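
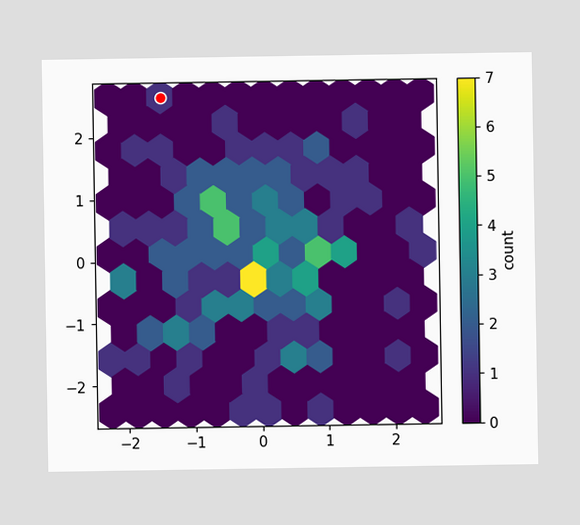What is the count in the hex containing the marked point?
1

The marked hex reads 1 on the colorbar.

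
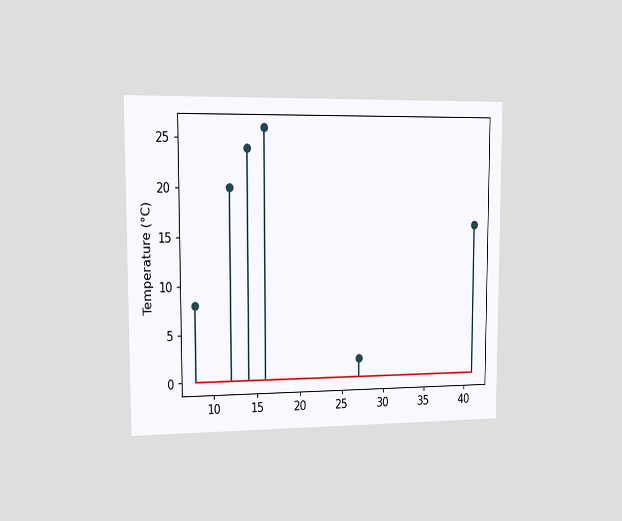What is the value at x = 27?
2°C

The chart is viewed slightly from the left. The stem at x=27 reaches 2°C.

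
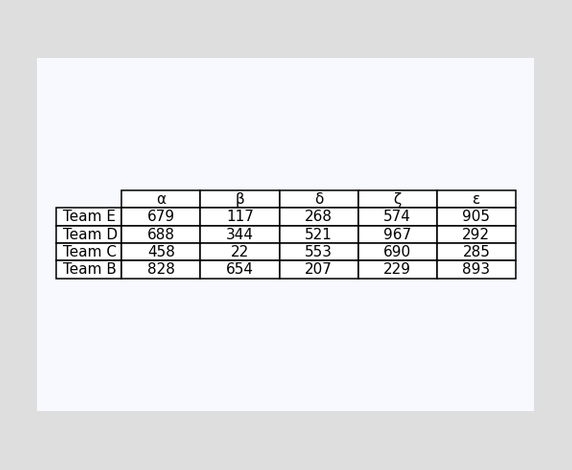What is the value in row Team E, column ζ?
The (Team E, ζ) cell reads 574.

574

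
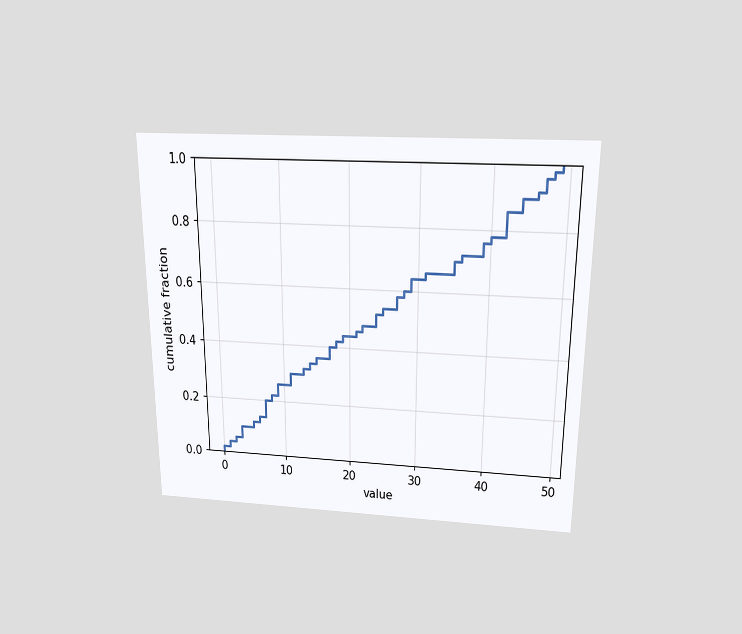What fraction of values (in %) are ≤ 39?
The chart is viewed slightly from above. At x=39 the ECDF step is at 76%.

76%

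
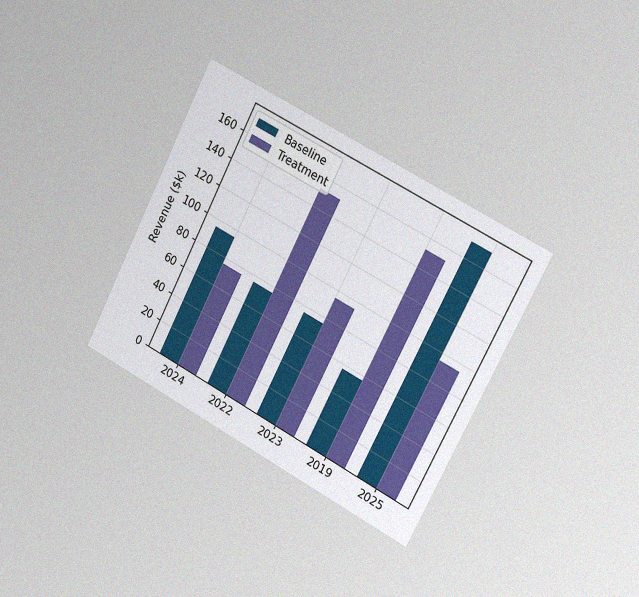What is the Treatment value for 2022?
The chart is tilted about 27° clockwise and viewed slightly from the right, with some photo noise. The Treatment bar at 2022 reaches $152k on the y-axis.

$152k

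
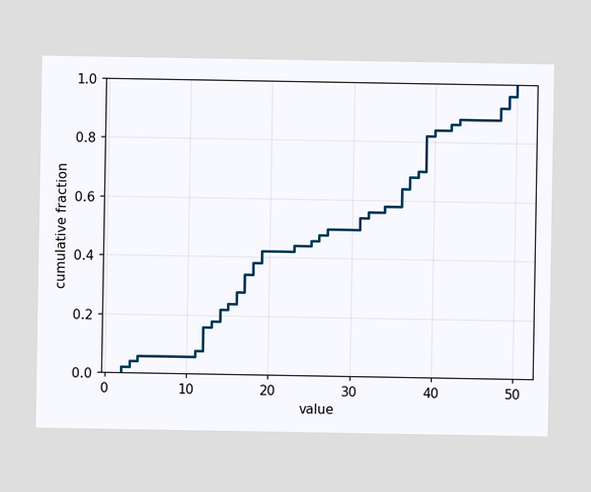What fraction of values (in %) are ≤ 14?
22%

At x=14 the ECDF step is at 22%.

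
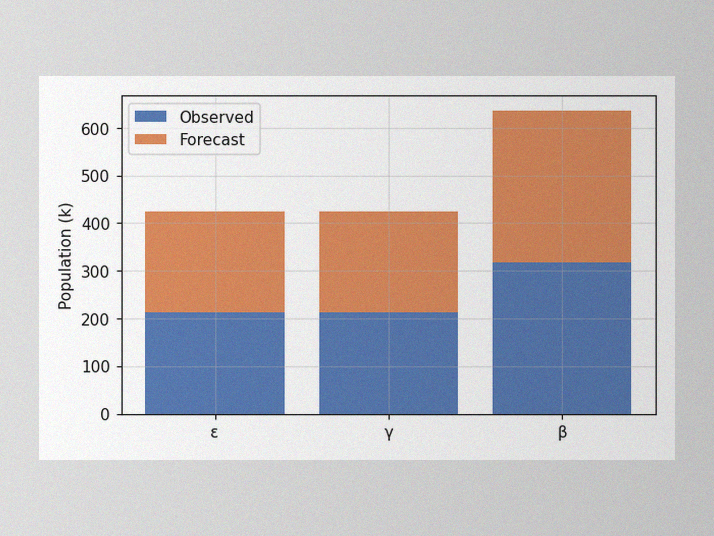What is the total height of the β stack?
636k

The image has some photo noise and uneven lighting. The β stack's top reaches 636k on the y-axis.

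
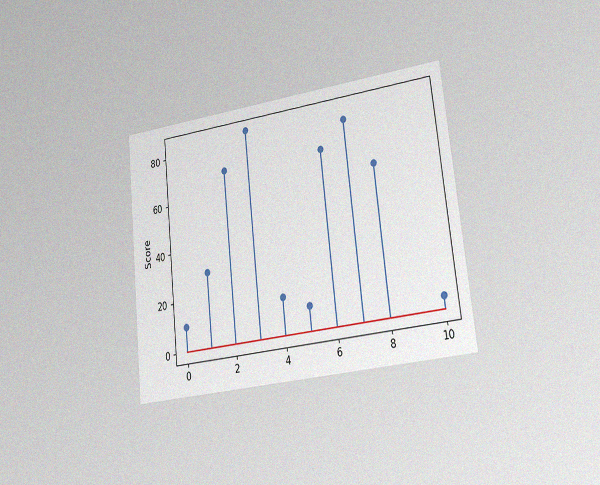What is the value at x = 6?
70

The chart is tilted about 6° counter-clockwise and viewed slightly from the right, with some photo noise. The stem at x=6 reaches 70.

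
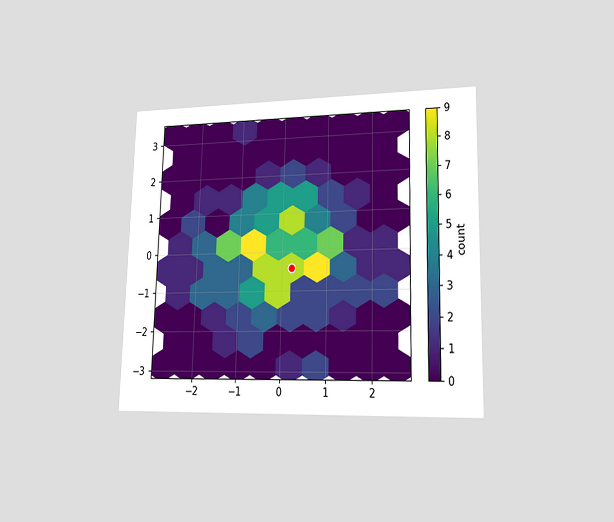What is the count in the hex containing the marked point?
The chart is viewed at a slight angle. The marked hex reads 8 on the colorbar.

8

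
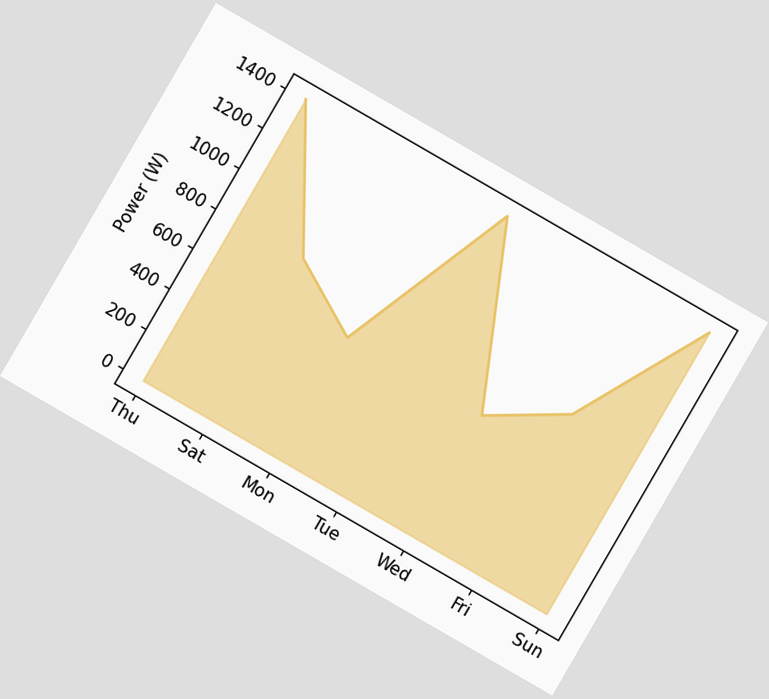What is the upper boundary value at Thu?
1400W

The chart is tilted about 30° clockwise. At Thu the upper boundary is at 1400W.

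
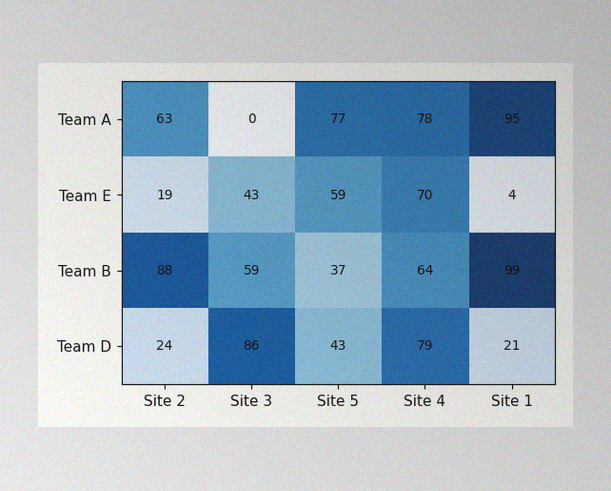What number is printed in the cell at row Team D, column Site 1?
The image has some photo noise and uneven lighting. The (Team D, Site 1) cell reads 21.

21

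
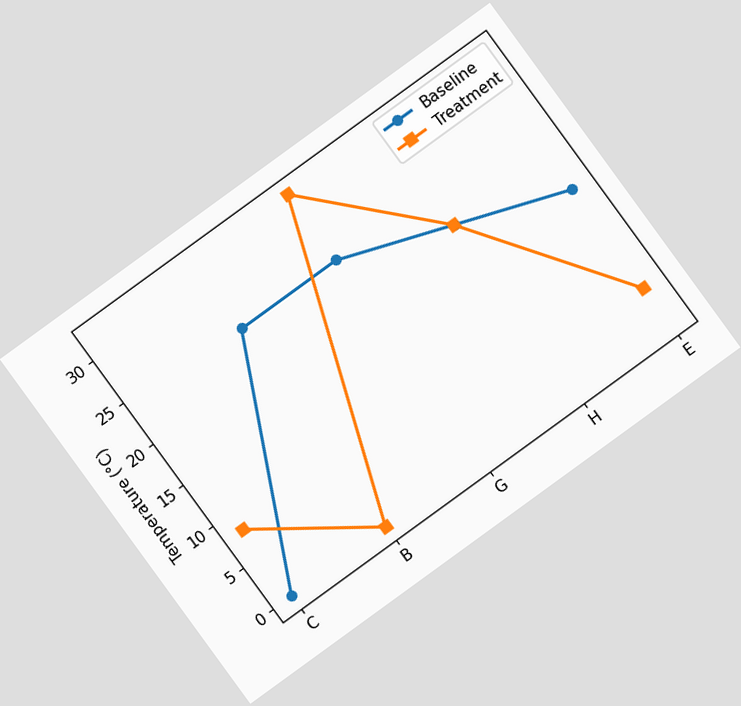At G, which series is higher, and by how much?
The chart is tilted about 36° counter-clockwise. At G, Treatment sits above the other line by 8°C.

Treatment, by 8°C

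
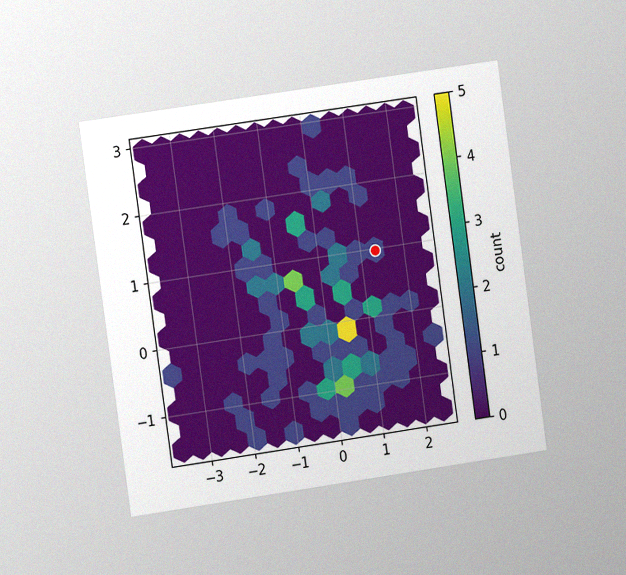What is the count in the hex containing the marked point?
1

The chart is tilted about 8° counter-clockwise and viewed at a slight angle, with some photo noise. The marked hex reads 1 on the colorbar.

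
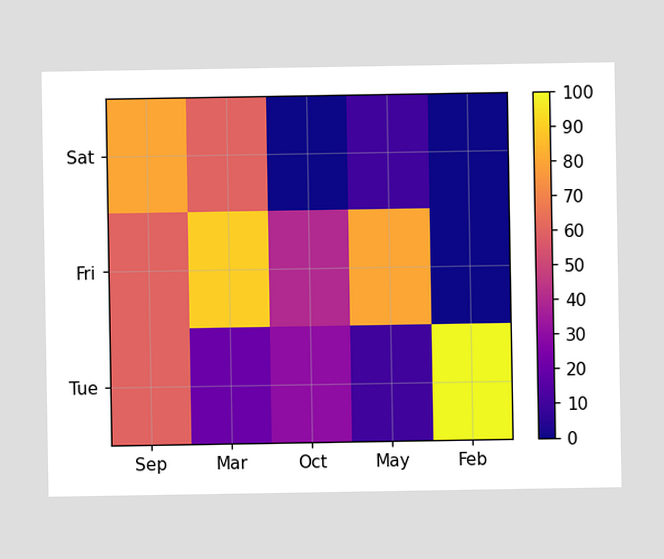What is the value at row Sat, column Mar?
60

Matching cell (Sat, Mar) against the colorbar gives 60.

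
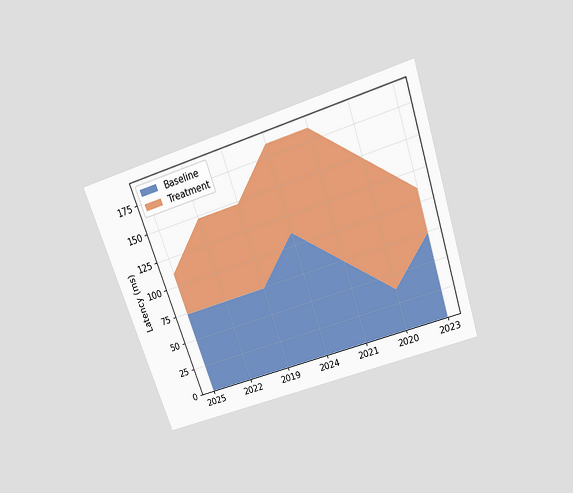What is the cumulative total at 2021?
185ms

The chart is tilted about 19° counter-clockwise and viewed slightly from above. The stacked total at 2021 reaches 185ms.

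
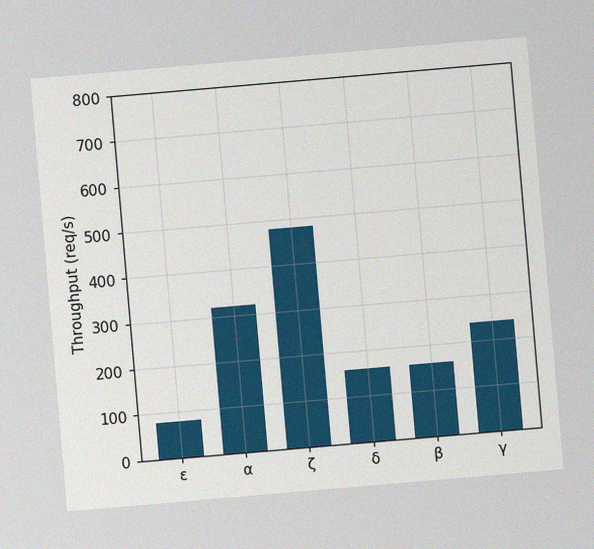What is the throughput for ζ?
The chart is tilted about 5° counter-clockwise, with some photo noise. Reading along the chart's y-axis, the ζ bar reaches 480req/s.

480req/s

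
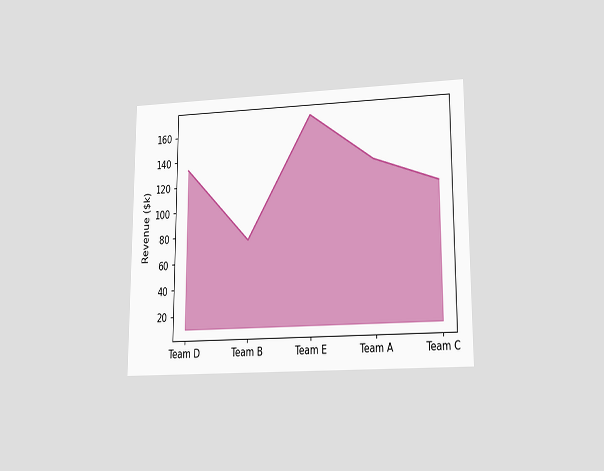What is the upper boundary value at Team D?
The chart is viewed at a slight angle. At Team D the upper boundary is at $133k.

$133k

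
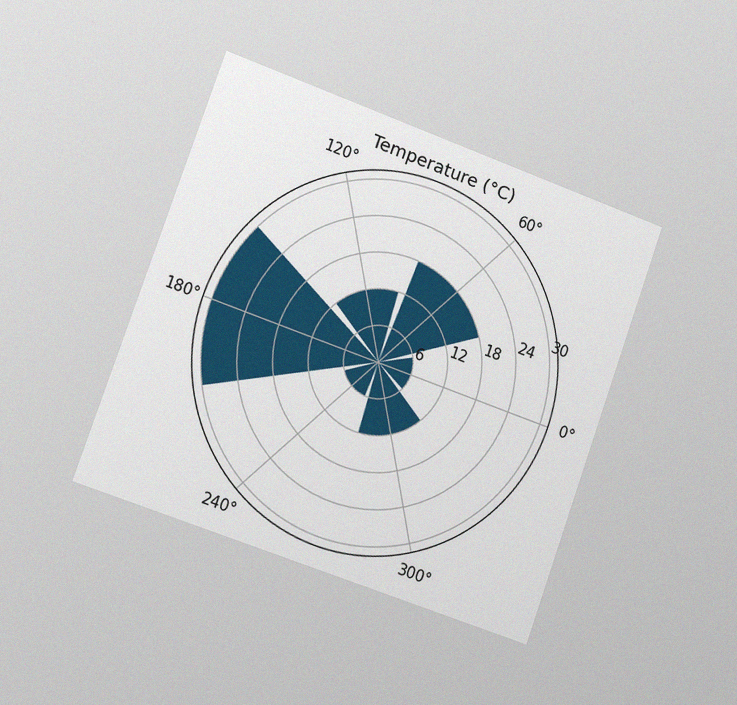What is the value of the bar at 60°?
18°C

The chart is tilted about 20° clockwise and viewed slightly from the left, with some photo noise. The bar at 60° reaches 18°C on the radial axis.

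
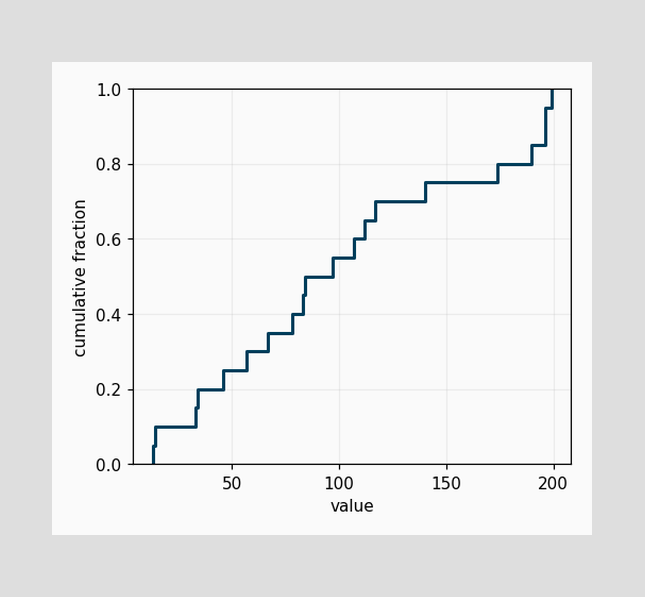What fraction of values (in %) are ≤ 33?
At x=33 the ECDF step is at 15%.

15%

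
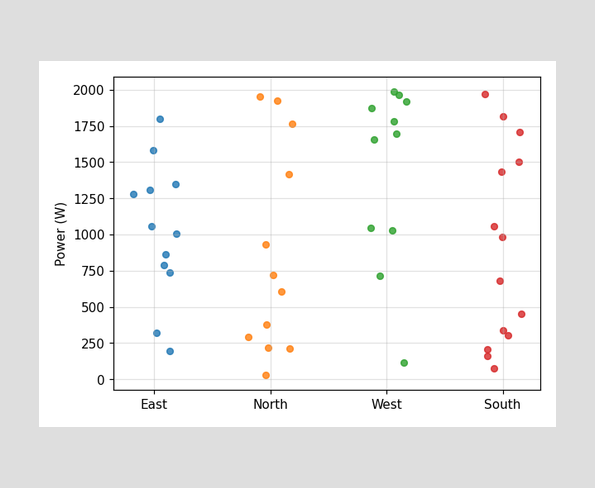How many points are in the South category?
14

Counting the markers in the South column gives 14.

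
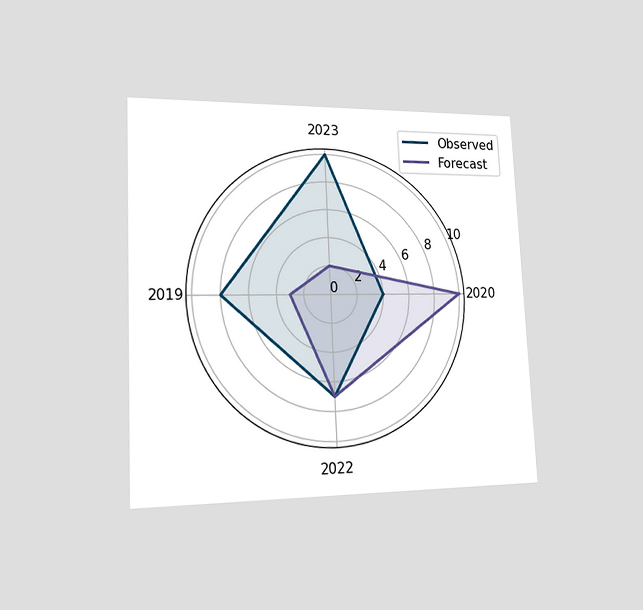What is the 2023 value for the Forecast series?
2

The chart is tilted about 3° counter-clockwise and viewed slightly from the left. On the 2023 axis, Forecast reaches 2.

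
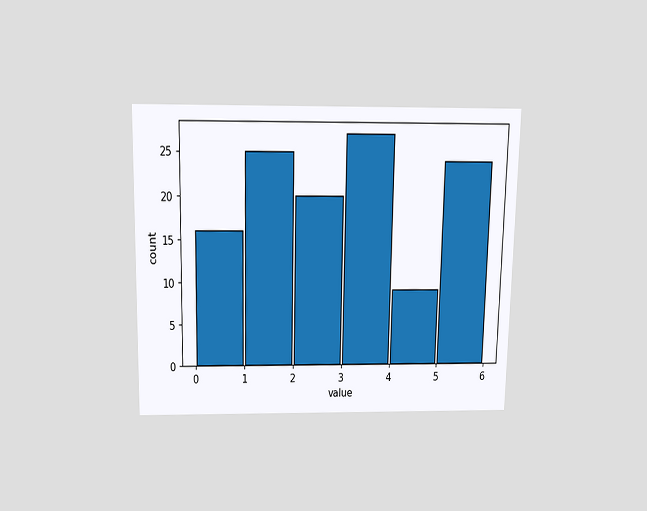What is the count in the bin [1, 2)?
The chart is viewed slightly from above. The [1, 2) bin has height 25.

25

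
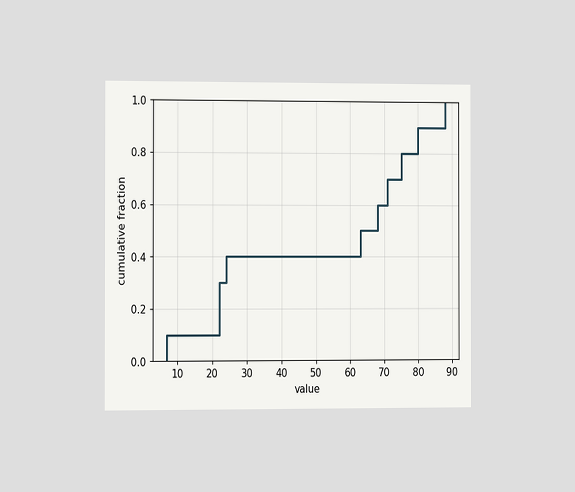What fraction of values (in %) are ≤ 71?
70%

The chart is viewed slightly from the left. At x=71 the ECDF step is at 70%.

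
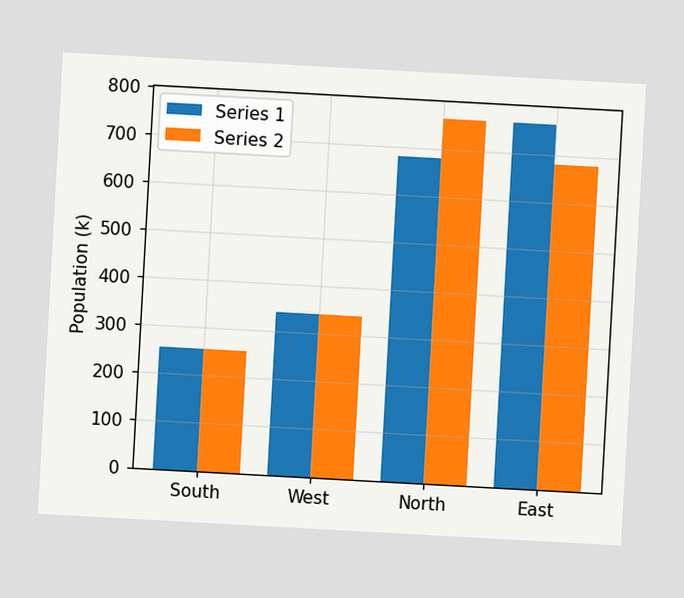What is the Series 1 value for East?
The chart is tilted about 3° clockwise. The Series 1 bar at East reaches 765k on the y-axis.

765k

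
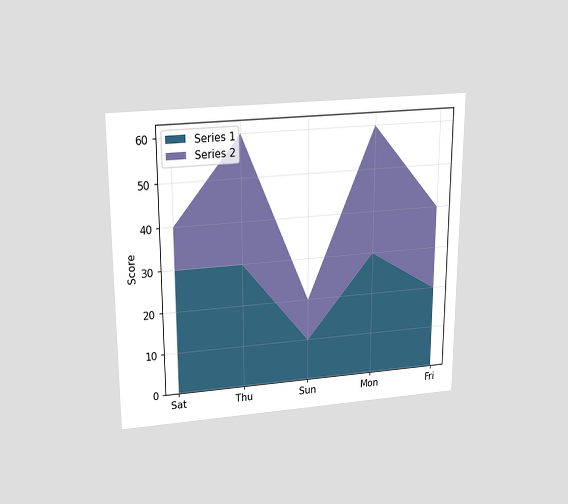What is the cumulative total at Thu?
60

The chart is viewed slightly from above. The stacked total at Thu reaches 60.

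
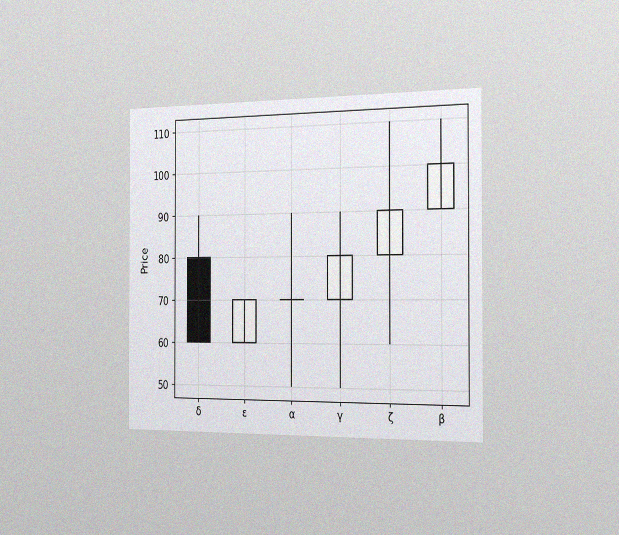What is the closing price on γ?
80

The chart is viewed slightly from the right, with some photo noise. The γ candle closes at 80.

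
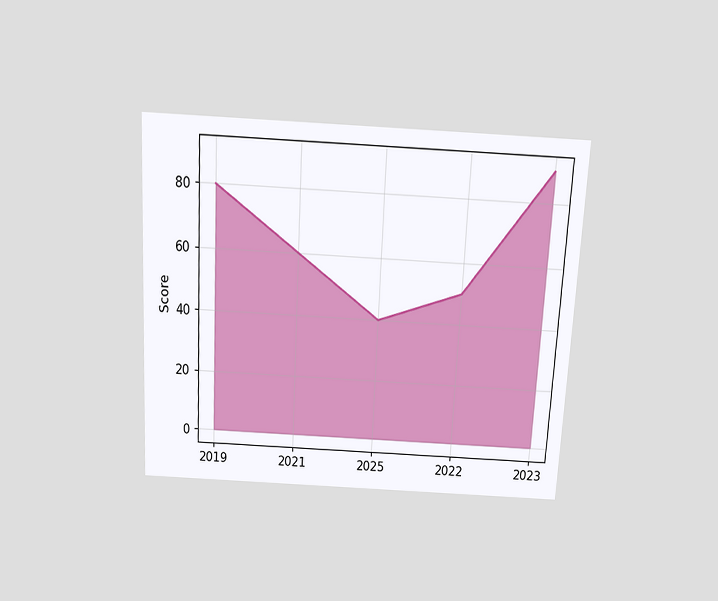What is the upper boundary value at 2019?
80

The chart is tilted about 3° clockwise and viewed slightly from above. At 2019 the upper boundary is at 80.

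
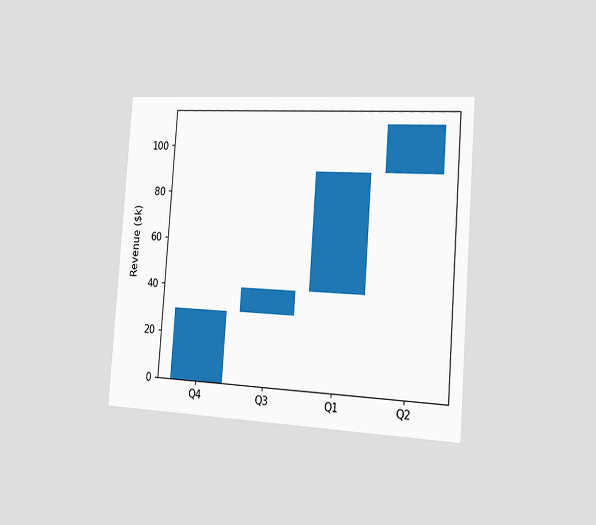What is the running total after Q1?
$90k

The chart is tilted about 4° clockwise and viewed slightly from the right. After Q1 the running total reaches $90k.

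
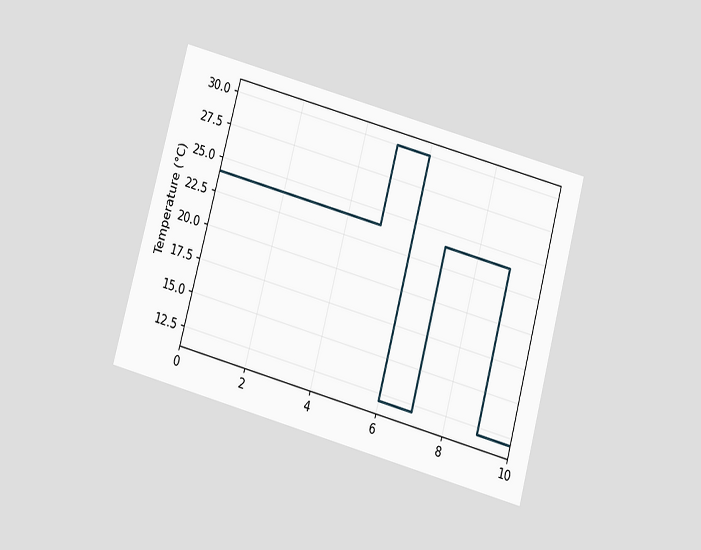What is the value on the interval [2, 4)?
The chart is tilted about 15° clockwise and viewed slightly from below. On [2, 4) the step sits at 24°C.

24°C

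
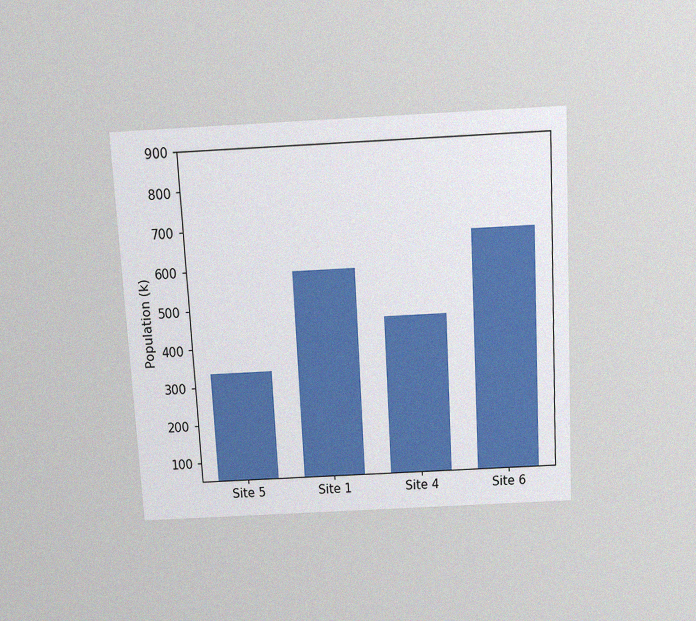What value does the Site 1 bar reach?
The chart is tilted about 3° counter-clockwise and viewed slightly from above, with some photo noise. Reading along the chart's y-axis, the Site 1 bar reaches 588k.

588k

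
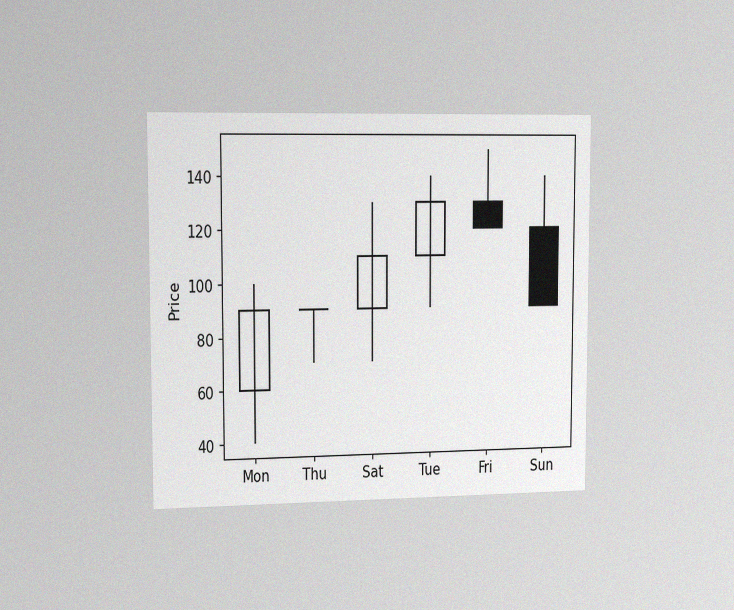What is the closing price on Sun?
The chart is viewed slightly from the left, with some photo noise. The Sun candle closes at 90.

90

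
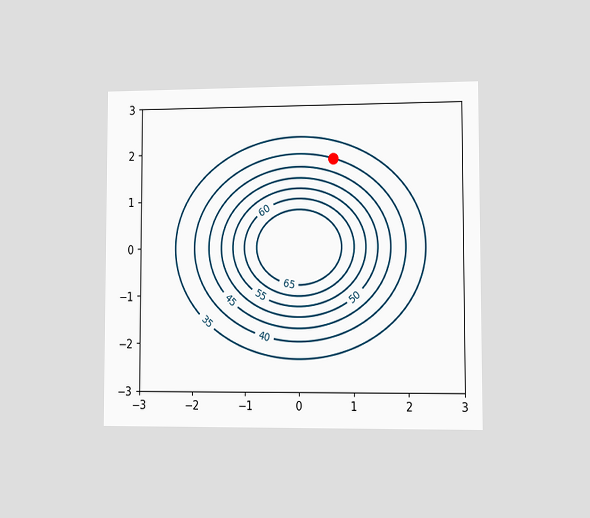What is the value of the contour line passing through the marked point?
The chart is viewed slightly from the right. The marked point sits on the contour labelled 40.

40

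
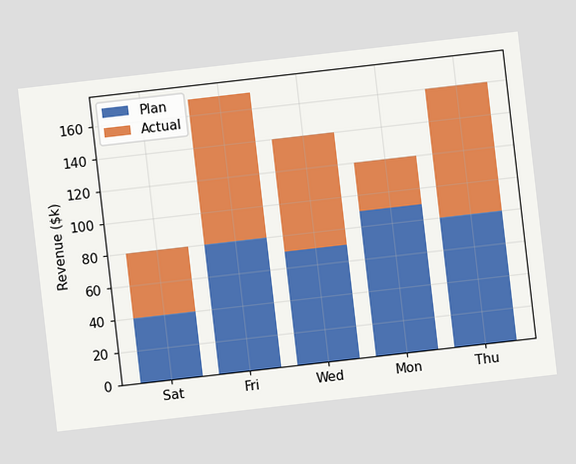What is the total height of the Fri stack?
$170k

The chart is tilted about 7° counter-clockwise. The Fri stack's top reaches $170k on the y-axis.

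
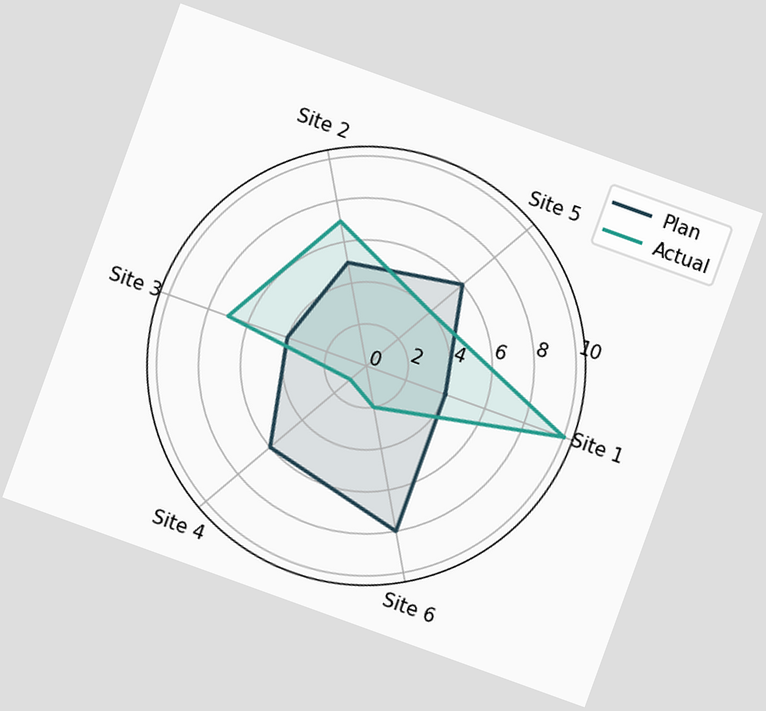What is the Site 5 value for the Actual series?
The chart is tilted about 20° clockwise. On the Site 5 axis, Actual reaches 4.

4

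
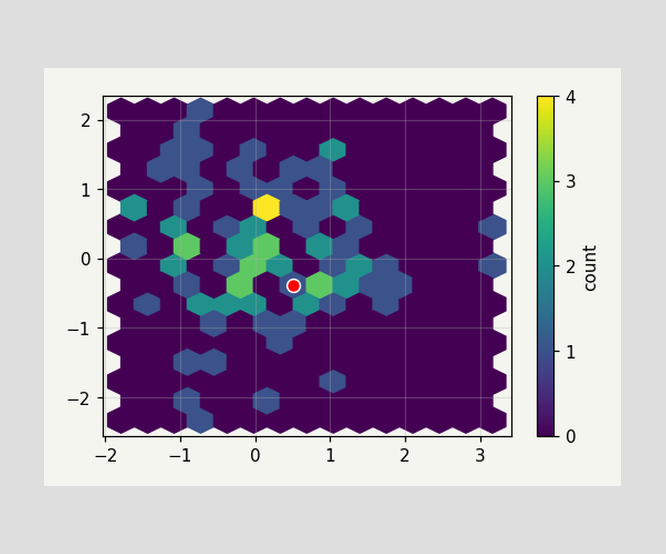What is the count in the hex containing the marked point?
The marked hex reads 1 on the colorbar.

1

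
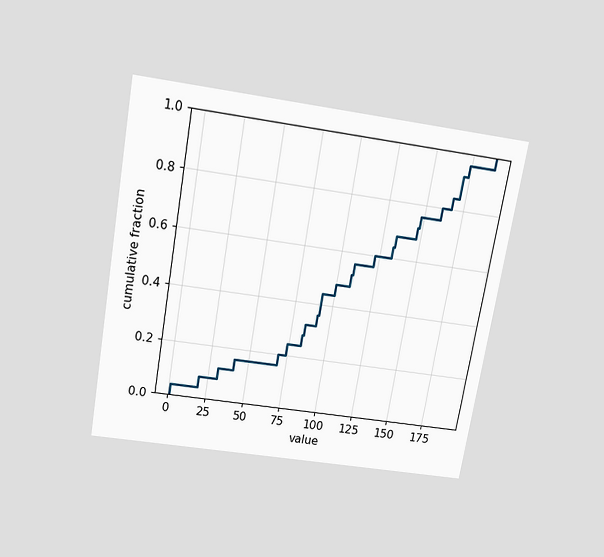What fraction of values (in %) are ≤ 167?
The chart is tilted about 10° clockwise and viewed slightly from above. At x=167 the ECDF step is at 84%.

84%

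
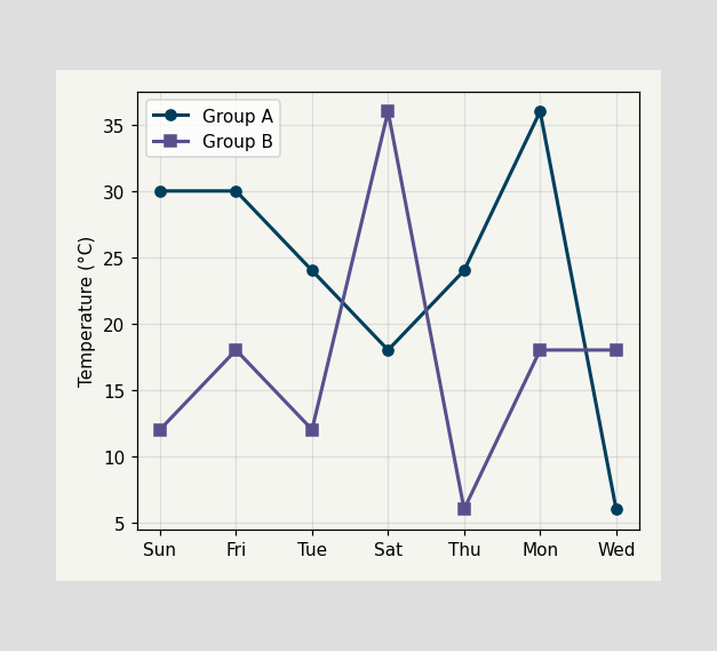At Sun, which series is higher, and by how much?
Group A, by 18°C

At Sun, Group A sits above the other line by 18°C.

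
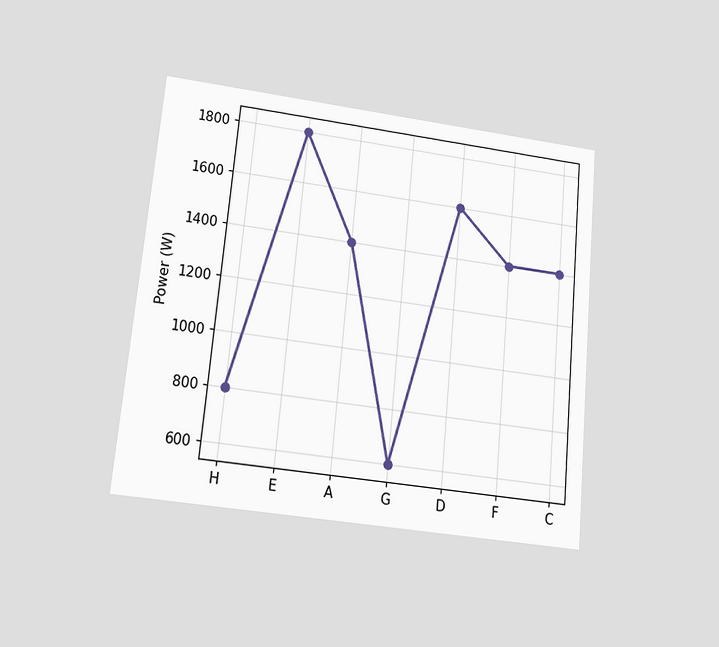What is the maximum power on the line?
1800W

The chart is tilted about 5° clockwise and viewed slightly from below. The highest point is at E, and reading across to the y-axis gives 1800W.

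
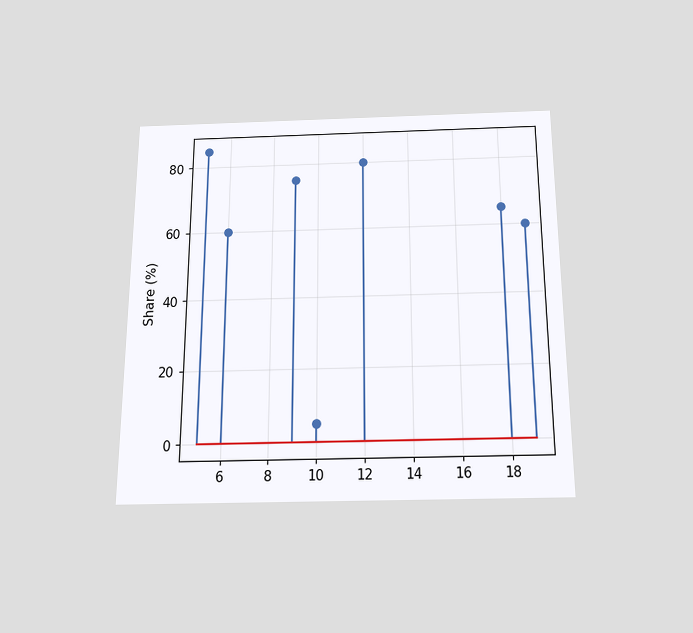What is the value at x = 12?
80%

The chart is viewed slightly from below. The stem at x=12 reaches 80%.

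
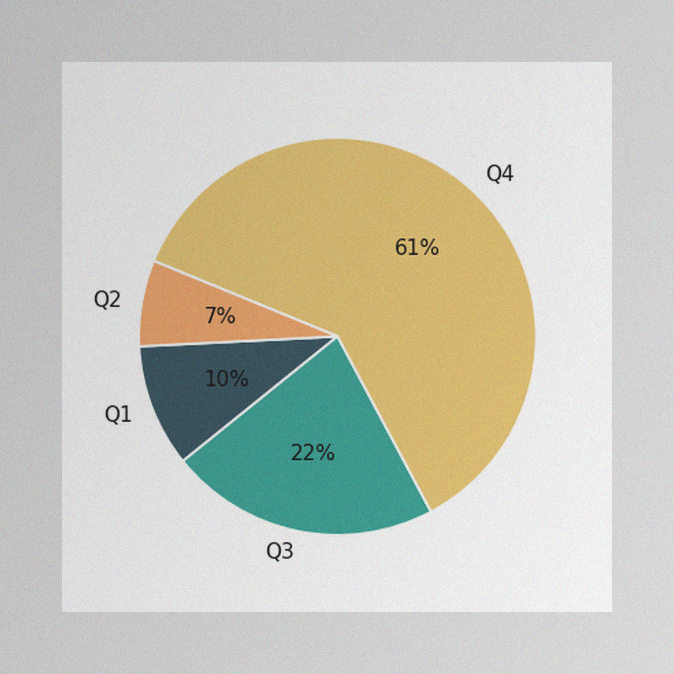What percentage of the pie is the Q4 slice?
61%

The image has some photo noise and uneven lighting. The Q4 slice takes up 61% of the pie.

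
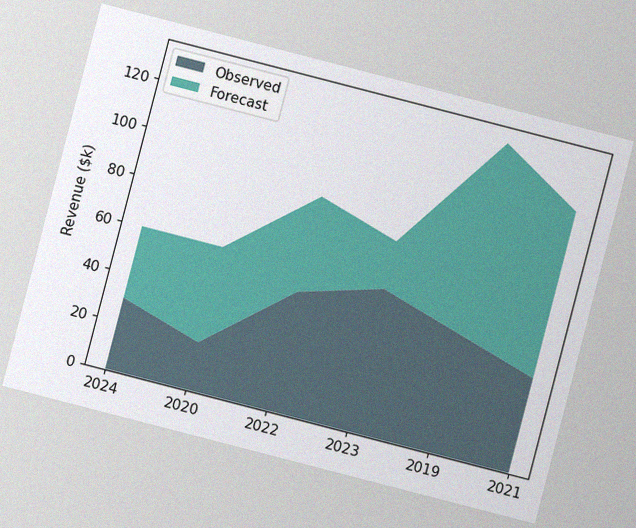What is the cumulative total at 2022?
The chart is tilted about 15° clockwise, with some photo noise. The stacked total at 2022 reaches $90k.

$90k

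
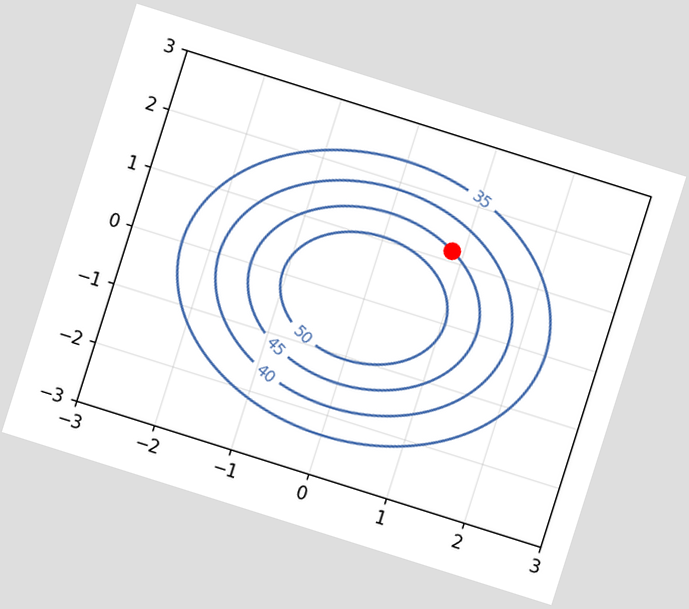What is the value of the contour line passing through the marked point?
45

The chart is tilted about 17° clockwise. The marked point sits on the contour labelled 45.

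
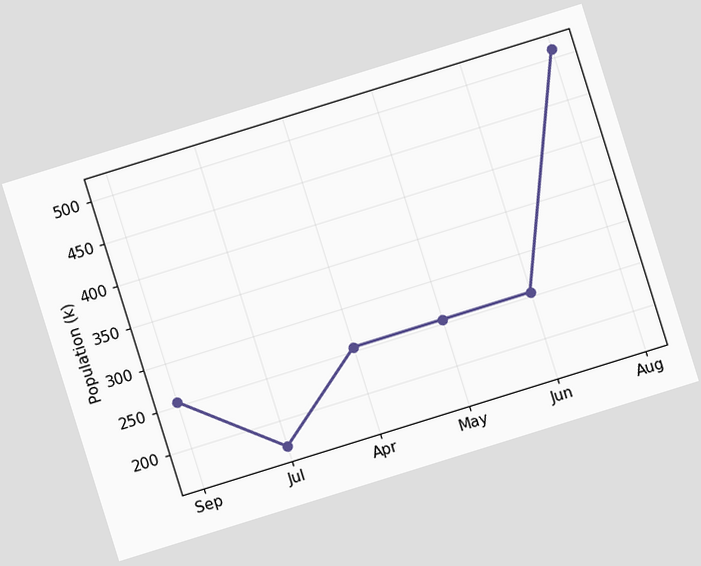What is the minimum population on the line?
170k

The chart is tilted about 17° counter-clockwise. The lowest point is at Jul, and reading across to the y-axis gives 170k.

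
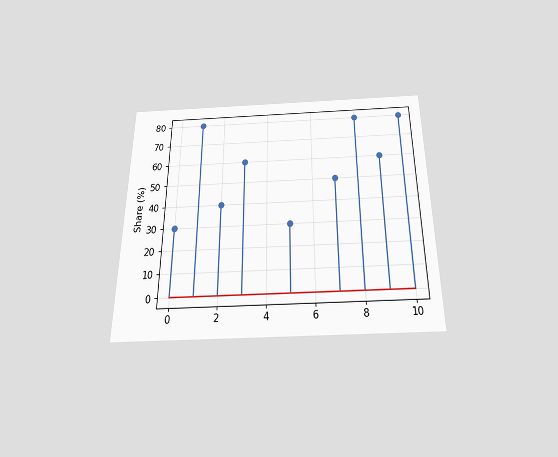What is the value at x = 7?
50%

The chart is viewed slightly from below. The stem at x=7 reaches 50%.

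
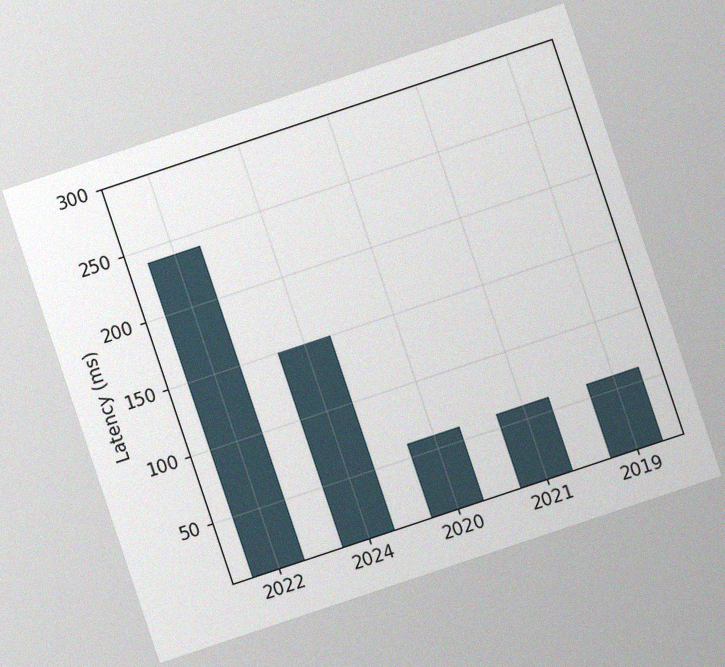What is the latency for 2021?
60ms

The chart is tilted about 18° counter-clockwise, with some photo noise. Reading along the chart's y-axis, the 2021 bar reaches 60ms.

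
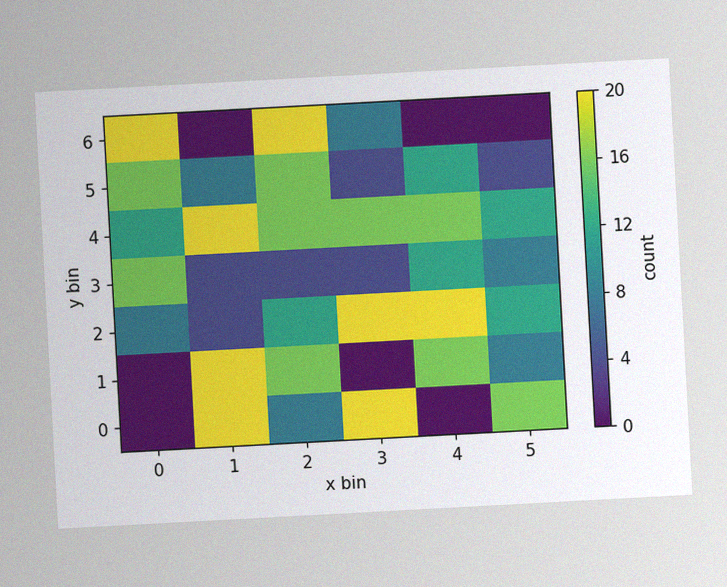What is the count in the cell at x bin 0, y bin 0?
0

The chart is tilted about 3° counter-clockwise, with some photo noise. Matching the cell (0, 0) against the colorbar gives 0.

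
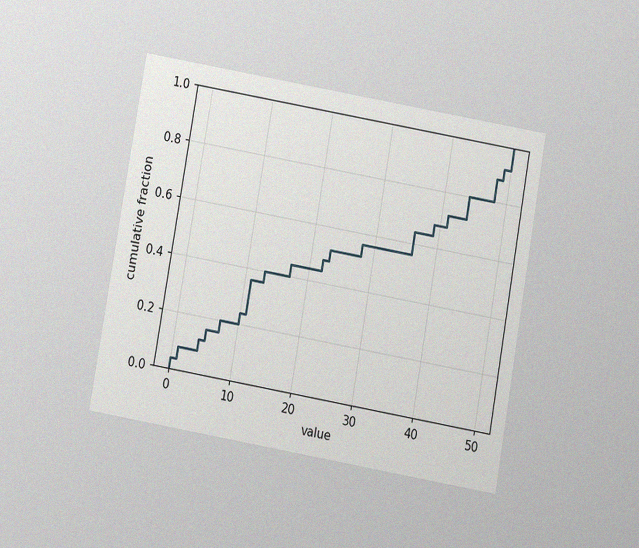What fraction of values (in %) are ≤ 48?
The chart is tilted about 10° clockwise and viewed slightly from below, with some photo noise. At x=48 the ECDF step is at 88%.

88%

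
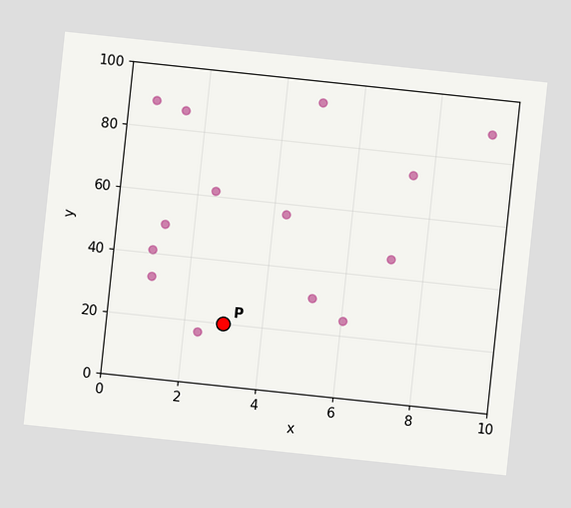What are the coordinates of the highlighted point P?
(3, 20)

The chart is tilted about 6° clockwise. Following the gridlines from P to each axis, P sits at (3, 20).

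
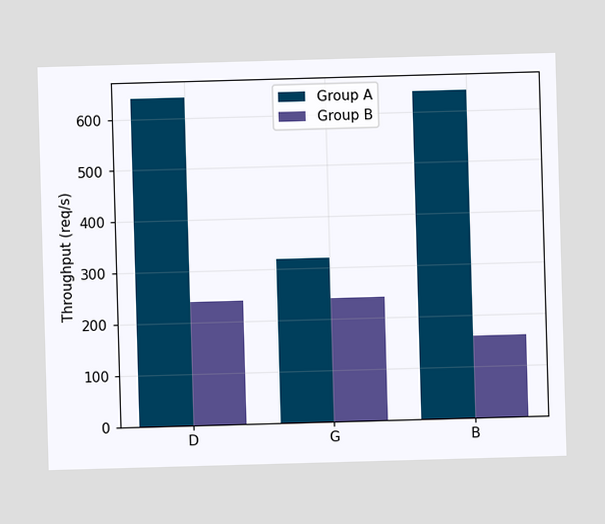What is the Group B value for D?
The Group B bar at D reaches 240req/s on the y-axis.

240req/s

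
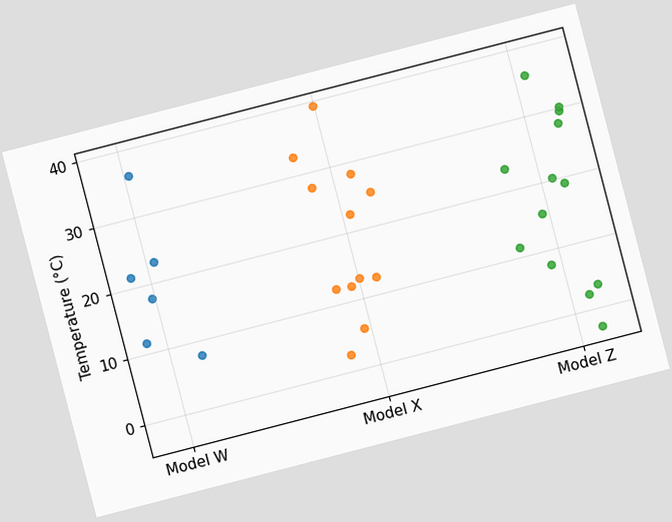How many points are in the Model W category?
The chart is tilted about 15° counter-clockwise. Counting the markers in the Model W column gives 6.

6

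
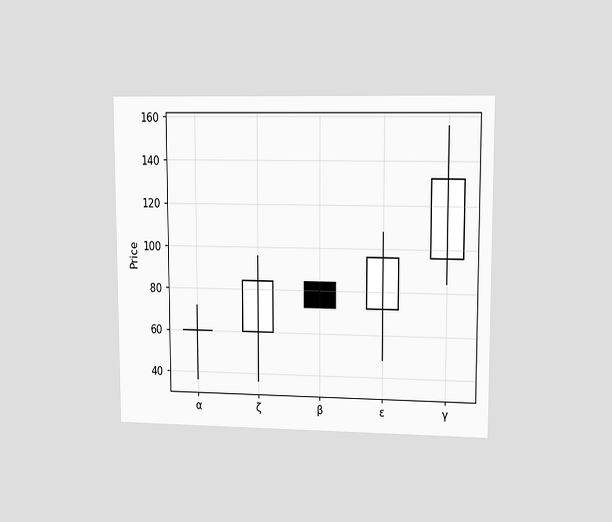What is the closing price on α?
The chart is viewed at a slight angle. The α candle closes at 60.

60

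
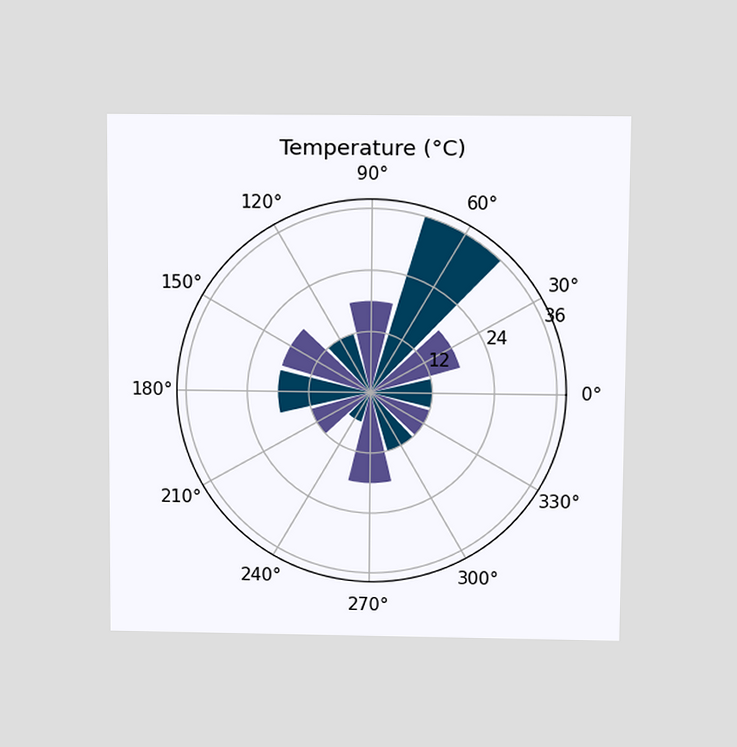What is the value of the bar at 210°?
12°C

The chart is viewed slightly from above. The bar at 210° reaches 12°C on the radial axis.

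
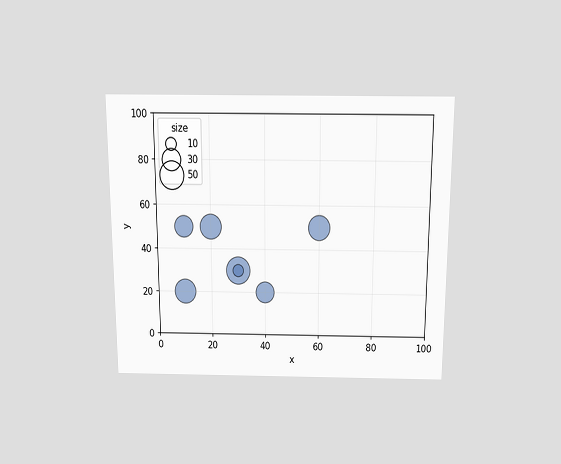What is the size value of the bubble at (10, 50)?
30

The chart is viewed slightly from above. Matching the bubble at (10, 50) against the size legend gives 30.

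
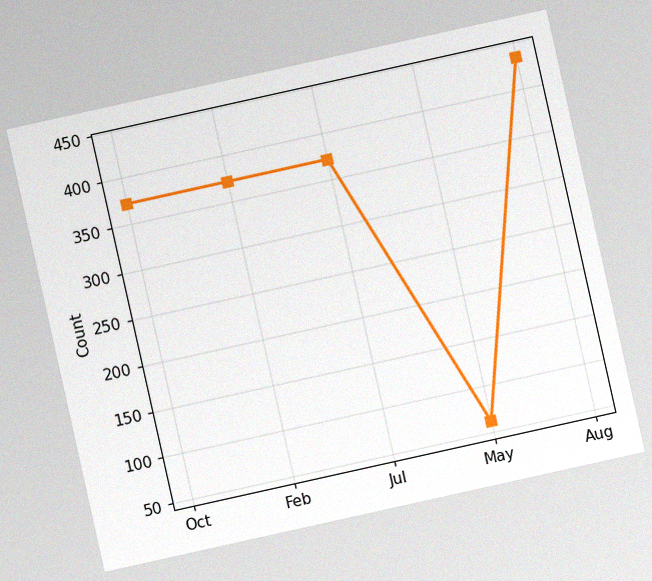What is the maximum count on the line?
434

The chart is tilted about 13° counter-clockwise, with some photo noise. The highest point is at Aug, and reading across to the y-axis gives 434.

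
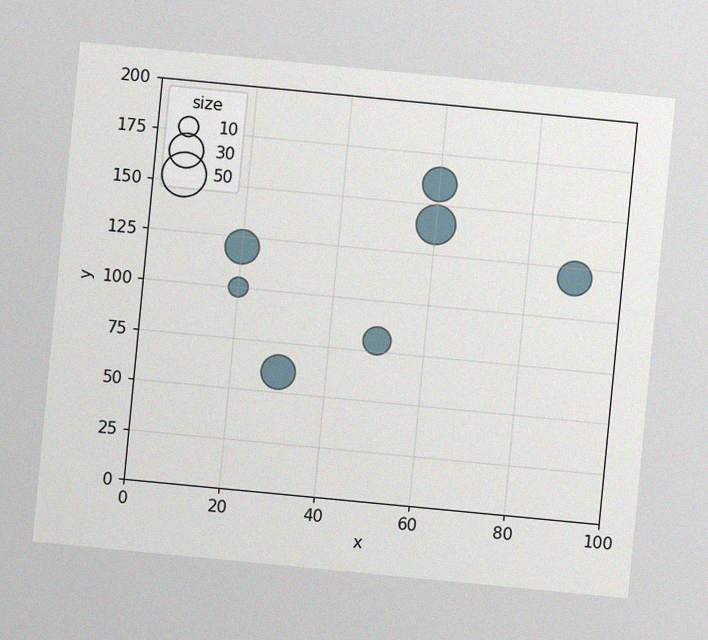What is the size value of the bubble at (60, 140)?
40

The chart is tilted about 5° clockwise, with some photo noise. Matching the bubble at (60, 140) against the size legend gives 40.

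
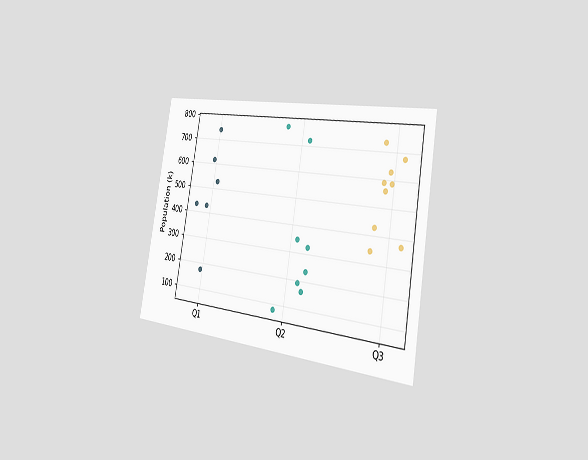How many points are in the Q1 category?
The chart is tilted about 10° clockwise and viewed slightly from the right. Counting the markers in the Q1 column gives 6.

6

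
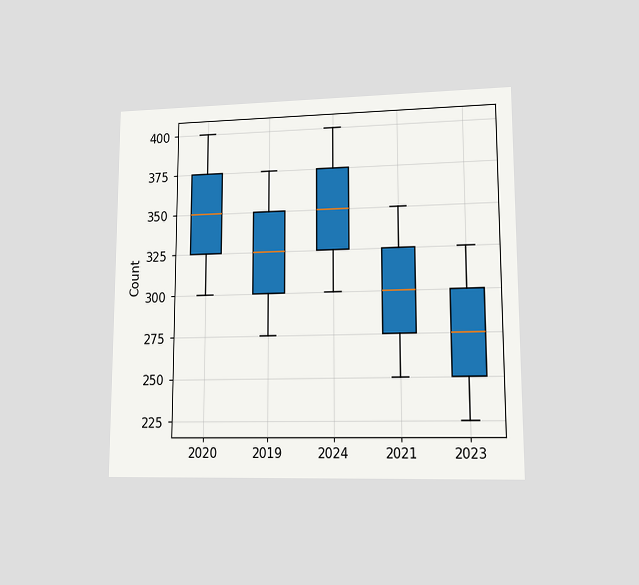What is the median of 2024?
350

The chart is viewed at a slight angle. The median line in the 2024 box sits at 350.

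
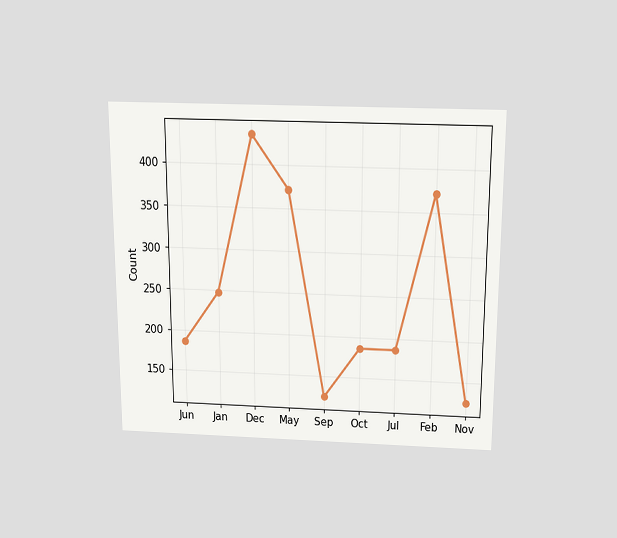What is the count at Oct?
186

The chart is viewed slightly from above. At Oct, the line is at 186.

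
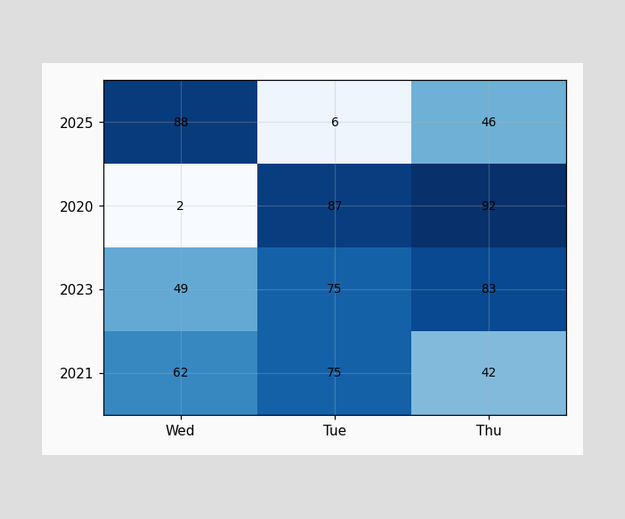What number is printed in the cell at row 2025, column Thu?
46

The (2025, Thu) cell reads 46.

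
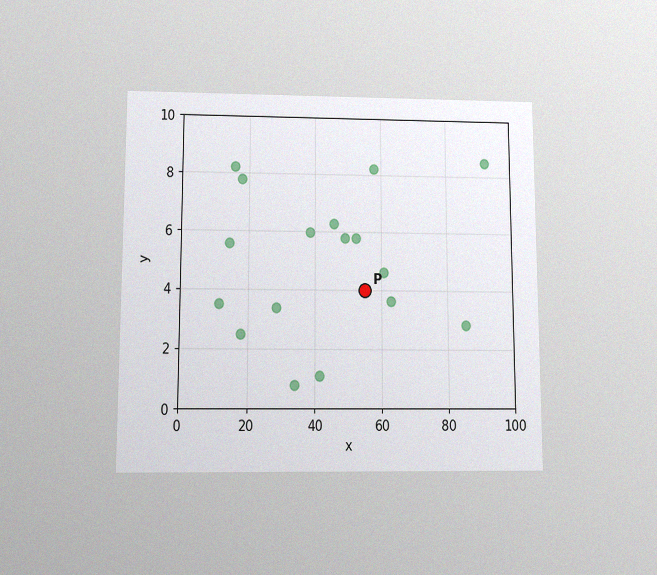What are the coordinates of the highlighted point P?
The chart is viewed slightly from below, with some photo noise. Following the gridlines from P to each axis, P sits at (55, 4).

(55, 4)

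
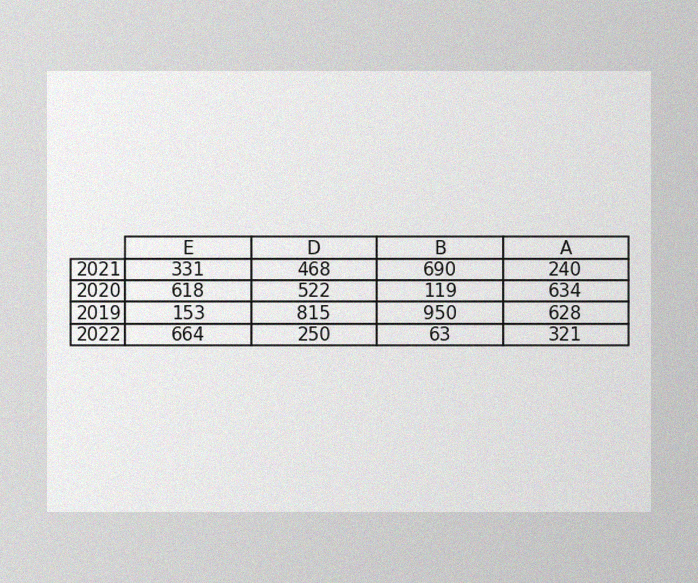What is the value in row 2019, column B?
950

The image has some photo noise and uneven lighting. The (2019, B) cell reads 950.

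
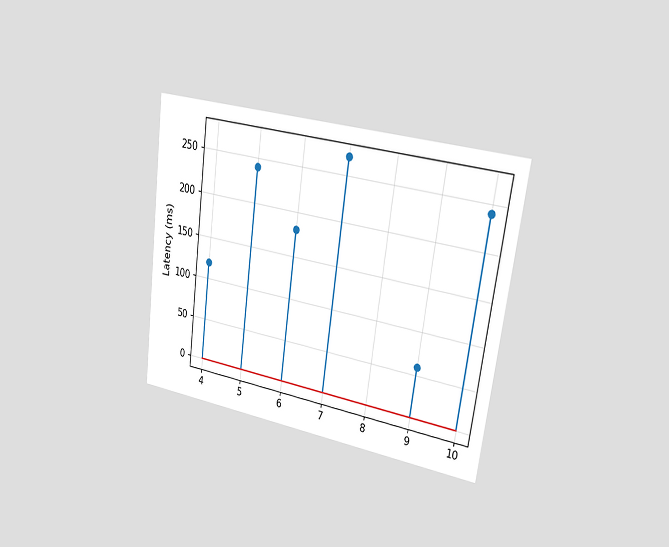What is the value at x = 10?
240ms

The chart is tilted about 8° clockwise and viewed slightly from the right. The stem at x=10 reaches 240ms.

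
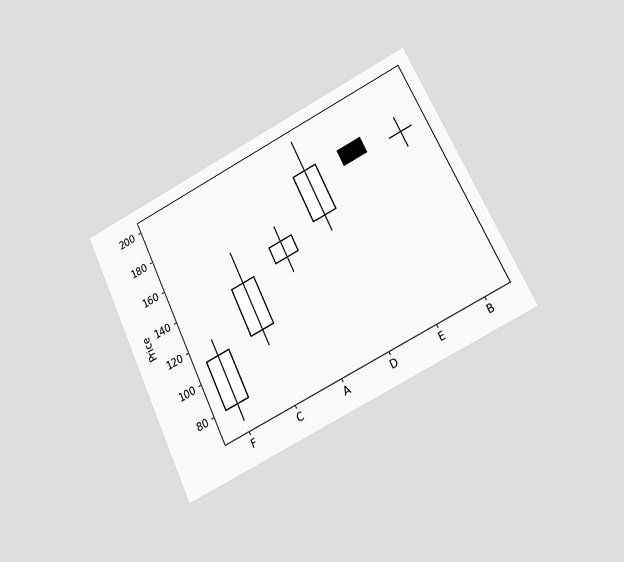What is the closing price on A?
The chart is tilted about 26° counter-clockwise and viewed at a slight angle. The A candle closes at 150.

150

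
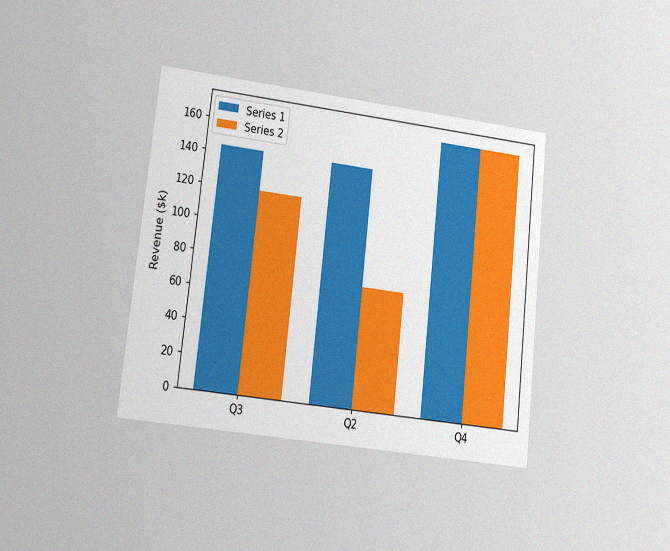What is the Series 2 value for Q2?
$72k

The chart is tilted about 6° clockwise and viewed at a slight angle, with some photo noise. The Series 2 bar at Q2 reaches $72k on the y-axis.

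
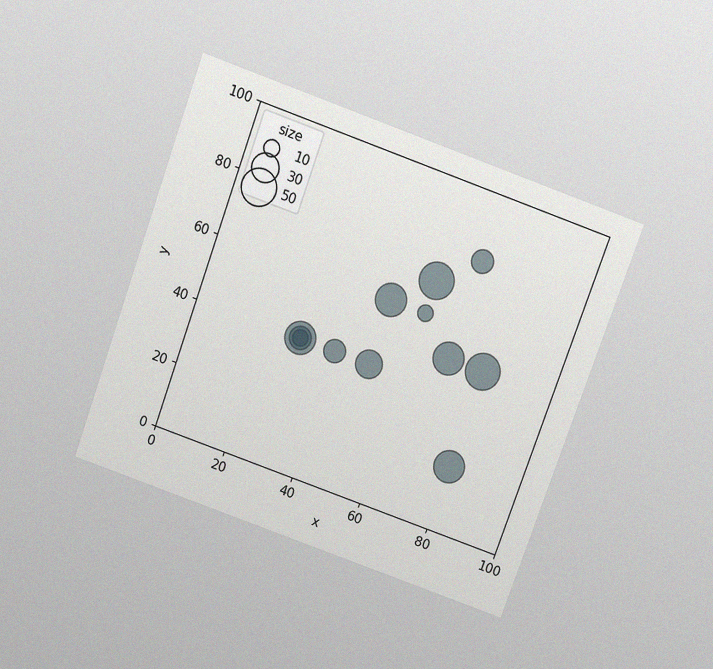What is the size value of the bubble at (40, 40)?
The chart is tilted about 20° clockwise and viewed slightly from above, with some photo noise. Matching the bubble at (40, 40) against the size legend gives 20.

20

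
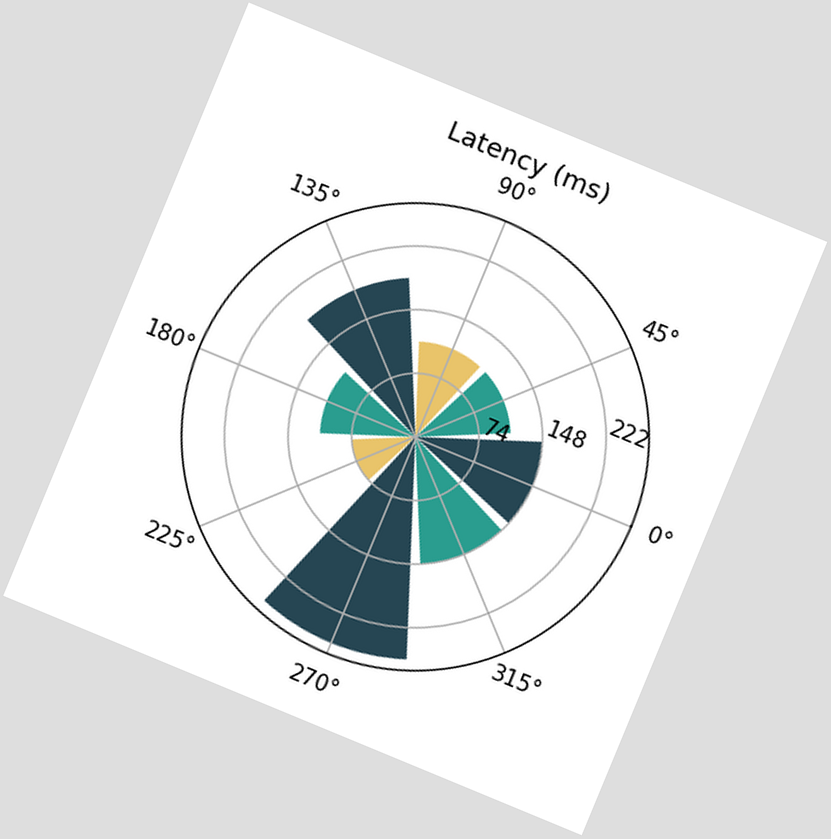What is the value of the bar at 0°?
The chart is tilted about 22° clockwise. The bar at 0° reaches 148ms on the radial axis.

148ms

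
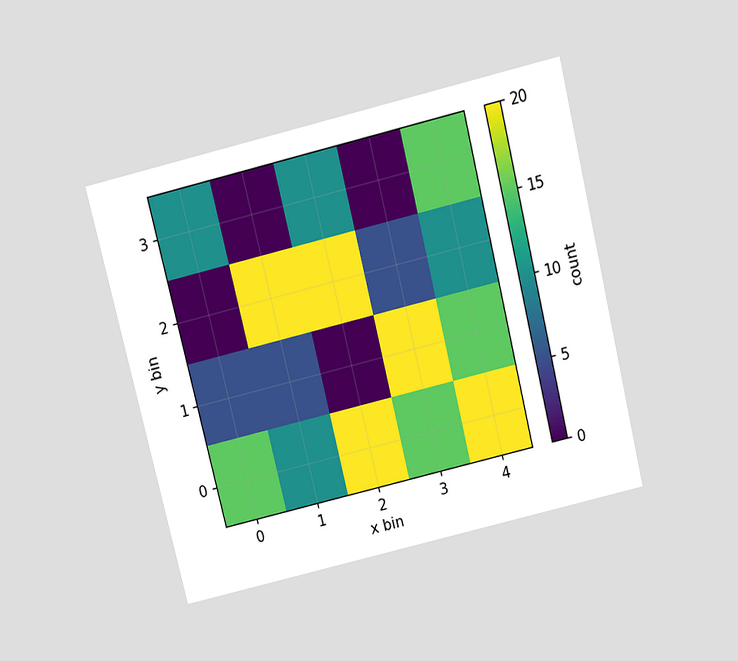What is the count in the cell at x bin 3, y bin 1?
20

The chart is tilted about 14° counter-clockwise and viewed slightly from above. Matching the cell (3, 1) against the colorbar gives 20.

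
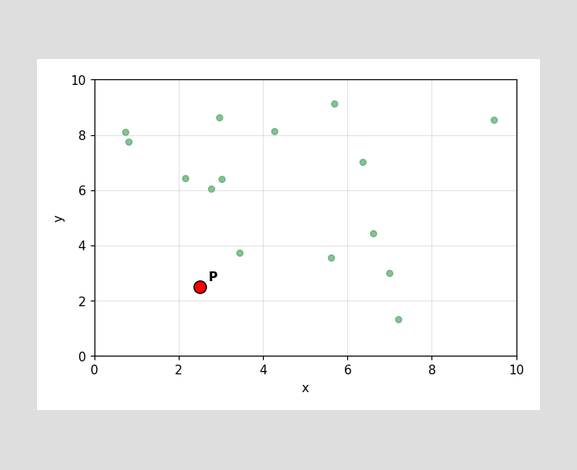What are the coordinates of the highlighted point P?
Following the gridlines from P to each axis, P sits at (2.5, 2.5).

(2.5, 2.5)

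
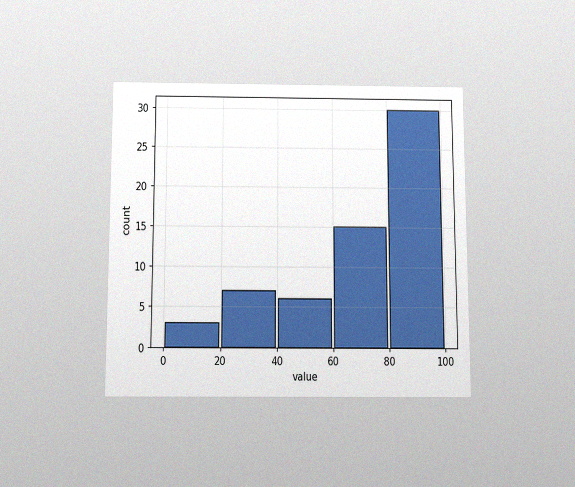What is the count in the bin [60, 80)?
The chart is viewed slightly from below, with some photo noise. The [60, 80) bin has height 15.

15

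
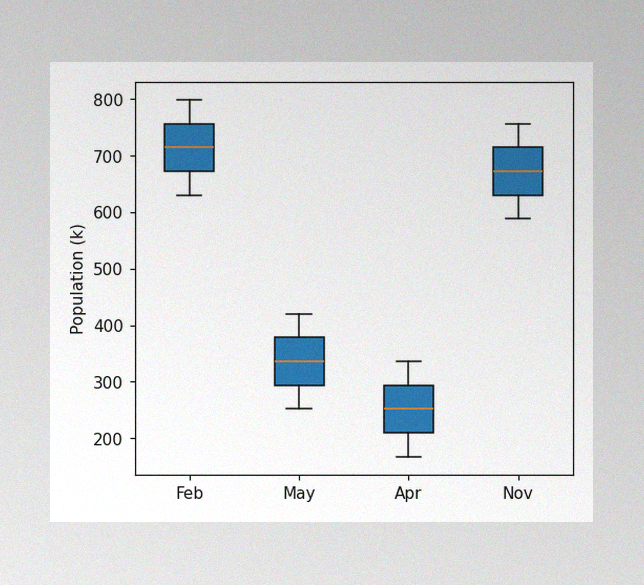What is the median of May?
336k

The image has some photo noise and uneven lighting. The median line in the May box sits at 336k.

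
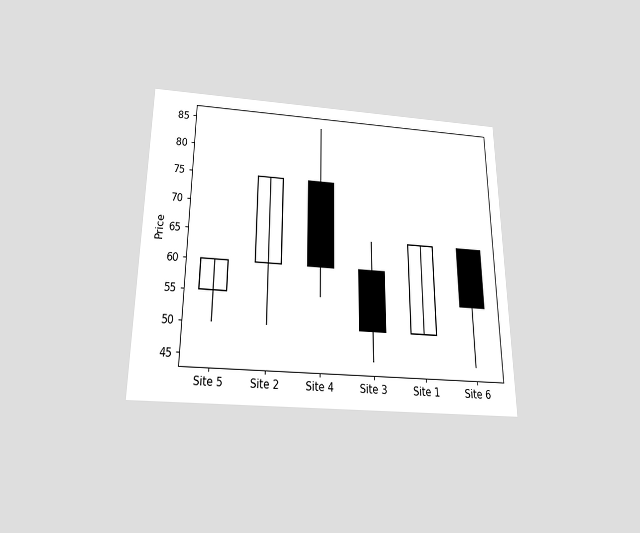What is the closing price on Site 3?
50

The chart is viewed slightly from below. The Site 3 candle closes at 50.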